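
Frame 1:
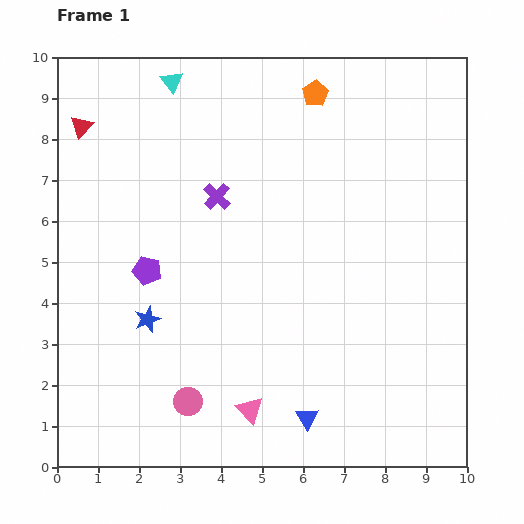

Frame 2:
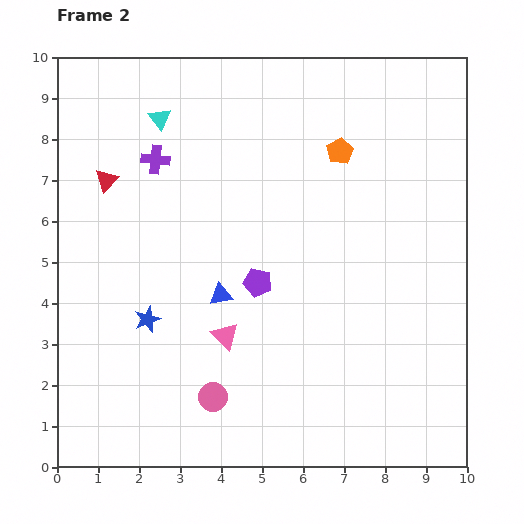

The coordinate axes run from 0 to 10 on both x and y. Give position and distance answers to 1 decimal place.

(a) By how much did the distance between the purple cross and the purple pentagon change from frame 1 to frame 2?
+1.4

Distance in frame 1: 2.5. Distance in frame 2: 3.9.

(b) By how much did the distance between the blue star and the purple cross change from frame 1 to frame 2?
+0.5

Distance in frame 1: 3.4. Distance in frame 2: 3.9.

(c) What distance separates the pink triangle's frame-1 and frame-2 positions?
1.9

The pink triangle moved from (4.7, 1.4) to (4.1, 3.2), a distance of √(0.6² + 1.8²) ≈ 1.9.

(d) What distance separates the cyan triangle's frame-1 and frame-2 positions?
0.9

The cyan triangle moved from (2.8, 9.4) to (2.5, 8.5), a distance of √(0.3² + 0.9²) ≈ 0.9.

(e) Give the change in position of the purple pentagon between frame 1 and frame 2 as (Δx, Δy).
(2.7, -0.3)

The purple pentagon was at (2.2, 4.8) in frame 1 and (4.9, 4.5) in frame 2.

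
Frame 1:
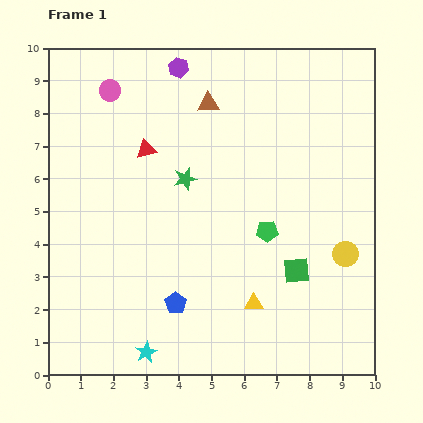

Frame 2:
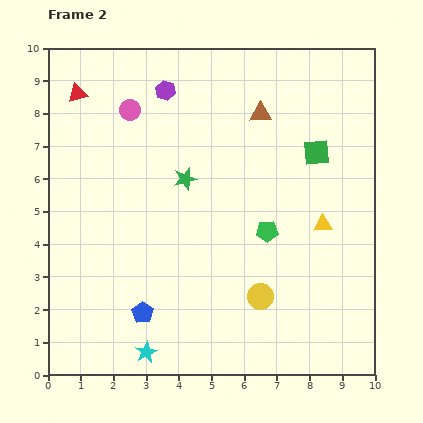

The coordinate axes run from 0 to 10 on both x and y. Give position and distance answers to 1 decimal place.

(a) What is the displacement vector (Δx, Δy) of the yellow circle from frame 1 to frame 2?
(-2.6, -1.3)

The yellow circle was at (9.1, 3.7) in frame 1 and (6.5, 2.4) in frame 2.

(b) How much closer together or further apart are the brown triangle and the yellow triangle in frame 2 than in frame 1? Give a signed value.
-2.4

Distance in frame 1: 6.3. Distance in frame 2: 3.9.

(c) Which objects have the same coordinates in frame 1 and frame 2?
the green pentagon, the green star, the cyan star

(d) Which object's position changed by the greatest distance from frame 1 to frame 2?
the green square

(moved 3.6; next 3.2)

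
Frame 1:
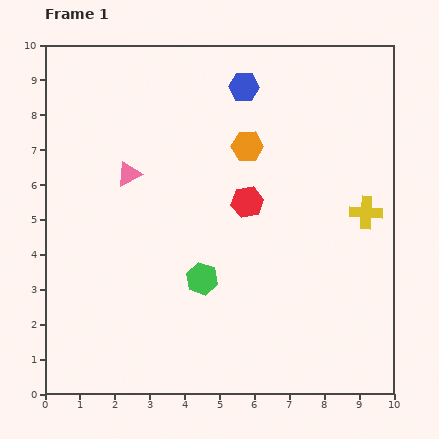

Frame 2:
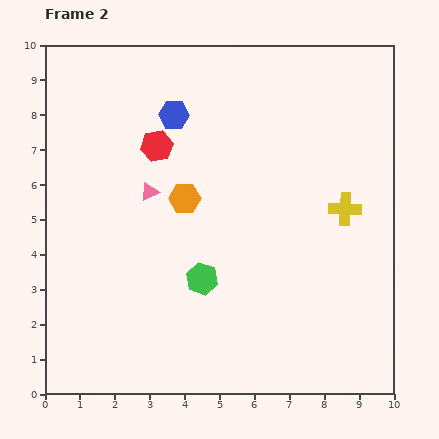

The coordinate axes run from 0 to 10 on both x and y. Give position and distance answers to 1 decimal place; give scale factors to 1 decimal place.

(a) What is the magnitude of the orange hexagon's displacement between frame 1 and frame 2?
2.3

The orange hexagon moved from (5.8, 7.1) to (4.0, 5.6), a distance of √(1.8² + 1.5²) ≈ 2.3.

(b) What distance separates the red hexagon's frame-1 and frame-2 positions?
3.1

The red hexagon moved from (5.8, 5.5) to (3.2, 7.1), a distance of √(2.6² + 1.6²) ≈ 3.1.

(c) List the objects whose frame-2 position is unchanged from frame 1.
the green hexagon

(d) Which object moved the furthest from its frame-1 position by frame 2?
the red hexagon

(moved 3.1; next 2.3)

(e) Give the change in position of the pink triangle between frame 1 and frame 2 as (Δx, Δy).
(0.6, -0.5)

The pink triangle was at (2.4, 6.3) in frame 1 and (3.0, 5.8) in frame 2.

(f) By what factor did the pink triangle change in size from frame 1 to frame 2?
0.7×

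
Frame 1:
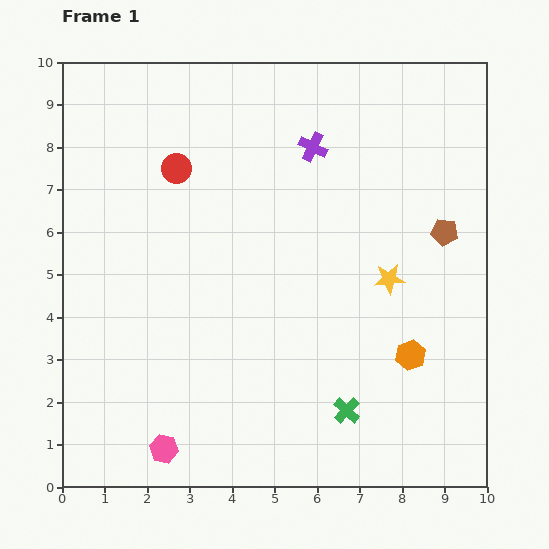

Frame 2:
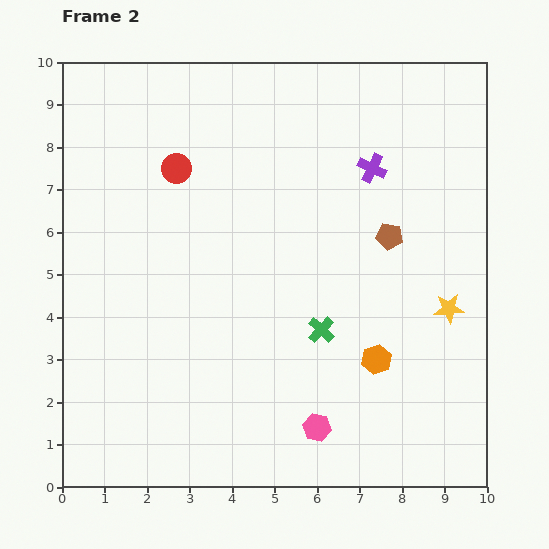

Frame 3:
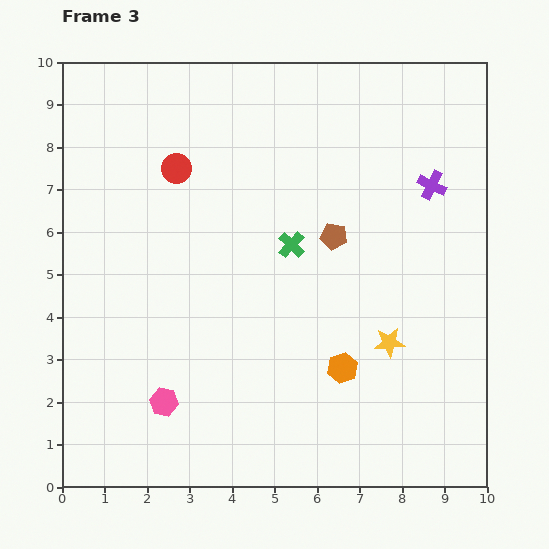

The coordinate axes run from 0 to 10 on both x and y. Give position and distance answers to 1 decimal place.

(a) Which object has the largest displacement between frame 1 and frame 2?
the pink hexagon

(moved 3.6; next 2.0)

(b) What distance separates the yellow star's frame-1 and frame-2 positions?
1.6

The yellow star moved from (7.7, 4.9) to (9.1, 4.2), a distance of √(1.4² + 0.7²) ≈ 1.6.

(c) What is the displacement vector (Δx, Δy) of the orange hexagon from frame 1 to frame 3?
(-1.6, -0.3)

The orange hexagon was at (8.2, 3.1) in frame 1 and (6.6, 2.8) in frame 3.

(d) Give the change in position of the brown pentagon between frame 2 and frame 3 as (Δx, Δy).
(-1.3, 0.0)

The brown pentagon was at (7.7, 5.9) in frame 2 and (6.4, 5.9) in frame 3.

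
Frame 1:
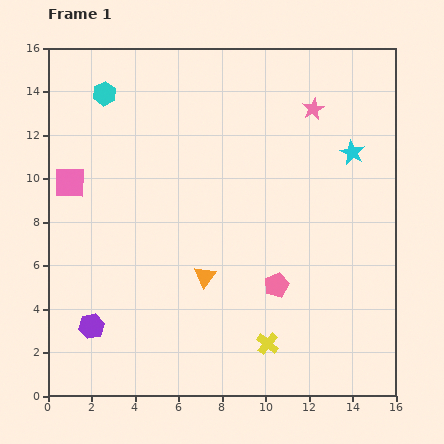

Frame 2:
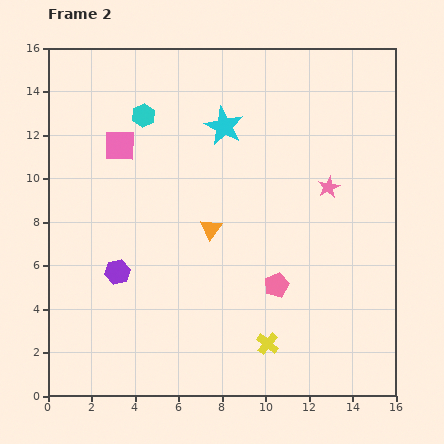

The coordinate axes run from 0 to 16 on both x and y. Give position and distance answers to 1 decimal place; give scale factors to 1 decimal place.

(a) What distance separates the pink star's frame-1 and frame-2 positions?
3.7

The pink star moved from (12.2, 13.2) to (12.9, 9.6), a distance of √(0.7² + 3.6²) ≈ 3.7.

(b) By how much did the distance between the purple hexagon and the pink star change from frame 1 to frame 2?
-3.8

Distance in frame 1: 14.3. Distance in frame 2: 10.5.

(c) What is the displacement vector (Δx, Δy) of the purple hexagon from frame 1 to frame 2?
(1.2, 2.5)

The purple hexagon was at (2.0, 3.2) in frame 1 and (3.2, 5.7) in frame 2.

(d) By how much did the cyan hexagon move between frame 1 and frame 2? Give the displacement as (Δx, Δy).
(1.8, -1.0)

The cyan hexagon was at (2.6, 13.9) in frame 1 and (4.4, 12.9) in frame 2.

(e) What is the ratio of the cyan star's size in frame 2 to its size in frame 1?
1.5×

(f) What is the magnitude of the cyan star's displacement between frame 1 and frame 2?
6.0

The cyan star moved from (14.0, 11.2) to (8.1, 12.4), a distance of √(5.9² + 1.2²) ≈ 6.0.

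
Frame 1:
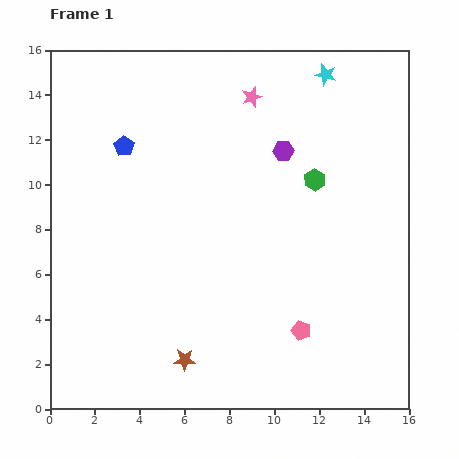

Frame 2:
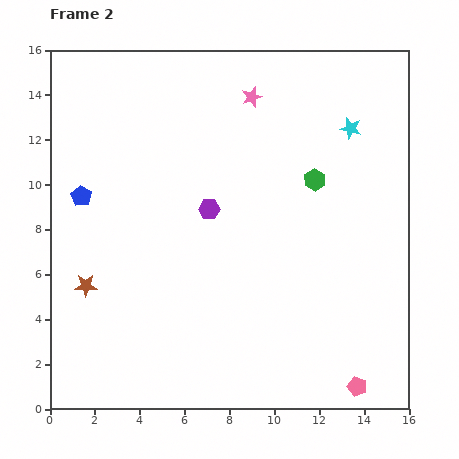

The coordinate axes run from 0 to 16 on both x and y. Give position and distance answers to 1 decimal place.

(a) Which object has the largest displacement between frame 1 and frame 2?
the brown star

(moved 5.5; next 4.2)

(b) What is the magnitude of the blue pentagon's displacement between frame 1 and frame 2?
2.9

The blue pentagon moved from (3.3, 11.7) to (1.4, 9.5), a distance of √(1.9² + 2.2²) ≈ 2.9.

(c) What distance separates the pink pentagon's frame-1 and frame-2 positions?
3.5

The pink pentagon moved from (11.2, 3.5) to (13.7, 1.0), a distance of √(2.5² + 2.5²) ≈ 3.5.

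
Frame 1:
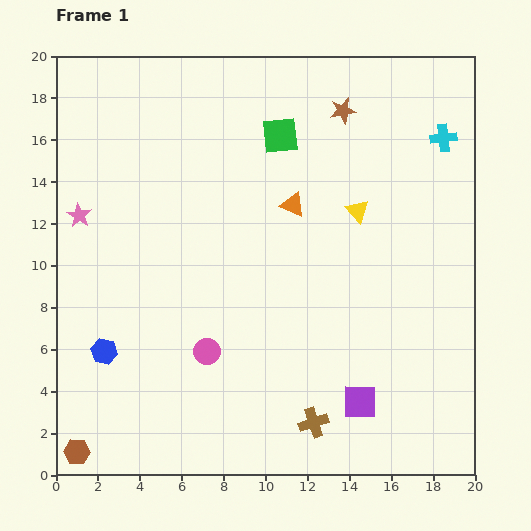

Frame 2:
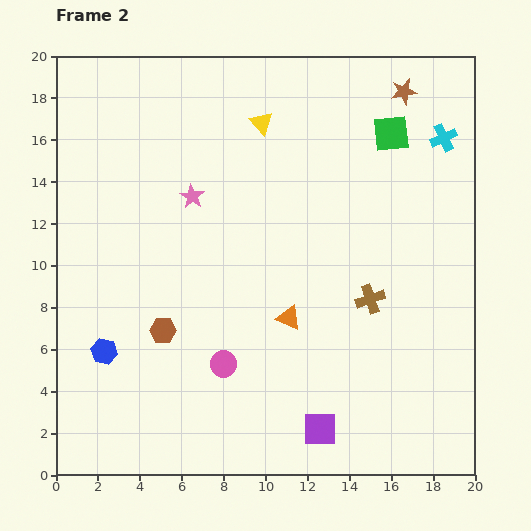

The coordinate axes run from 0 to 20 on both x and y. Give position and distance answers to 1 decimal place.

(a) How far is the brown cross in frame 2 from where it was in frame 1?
6.5

The brown cross moved from (12.3, 2.5) to (15.0, 8.4), a distance of √(2.7² + 5.9²) ≈ 6.5.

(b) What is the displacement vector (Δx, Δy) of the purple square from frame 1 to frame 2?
(-1.9, -1.3)

The purple square was at (14.5, 3.5) in frame 1 and (12.6, 2.2) in frame 2.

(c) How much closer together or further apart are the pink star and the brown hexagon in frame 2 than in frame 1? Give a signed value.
-4.7

Distance in frame 1: 11.3. Distance in frame 2: 6.6.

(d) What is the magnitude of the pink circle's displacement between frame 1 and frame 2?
1.0

The pink circle moved from (7.2, 5.9) to (8.0, 5.3), a distance of √(0.8² + 0.6²) ≈ 1.0.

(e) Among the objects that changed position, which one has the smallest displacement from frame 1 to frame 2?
the pink circle

(moved 1.0)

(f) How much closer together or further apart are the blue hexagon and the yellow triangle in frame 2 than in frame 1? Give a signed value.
-0.6

Distance in frame 1: 13.8. Distance in frame 2: 13.2.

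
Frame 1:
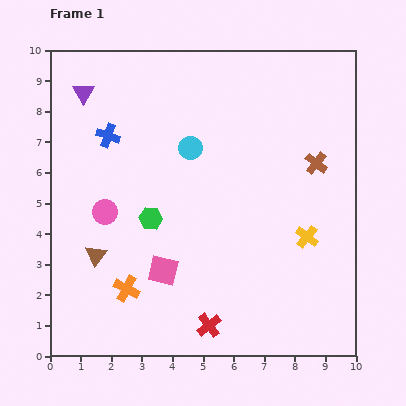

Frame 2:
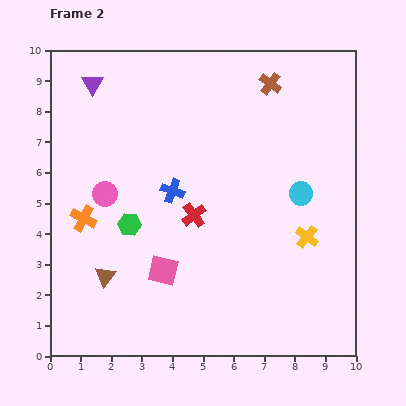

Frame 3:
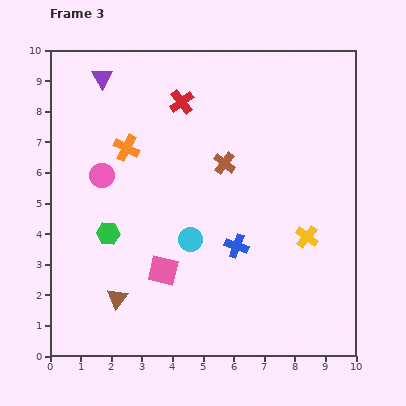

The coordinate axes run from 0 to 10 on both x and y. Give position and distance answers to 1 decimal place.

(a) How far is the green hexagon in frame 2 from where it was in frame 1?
0.7

The green hexagon moved from (3.3, 4.5) to (2.6, 4.3), a distance of √(0.7² + 0.2²) ≈ 0.7.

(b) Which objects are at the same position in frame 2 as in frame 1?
the pink square, the yellow cross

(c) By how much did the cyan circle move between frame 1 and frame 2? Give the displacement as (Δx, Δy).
(3.6, -1.5)

The cyan circle was at (4.6, 6.8) in frame 1 and (8.2, 5.3) in frame 2.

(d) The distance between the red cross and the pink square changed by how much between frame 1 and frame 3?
+3.2

Distance in frame 1: 2.3. Distance in frame 3: 5.5.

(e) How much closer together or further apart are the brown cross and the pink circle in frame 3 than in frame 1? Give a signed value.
-3.1

Distance in frame 1: 7.1. Distance in frame 3: 4.0.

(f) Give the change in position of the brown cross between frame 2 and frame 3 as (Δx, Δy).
(-1.5, -2.6)

The brown cross was at (7.2, 8.9) in frame 2 and (5.7, 6.3) in frame 3.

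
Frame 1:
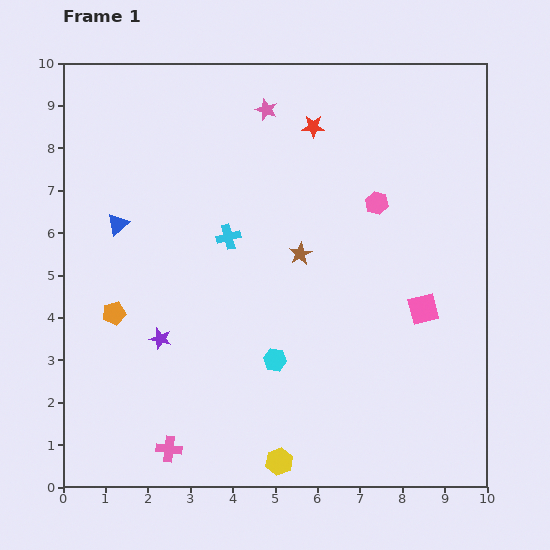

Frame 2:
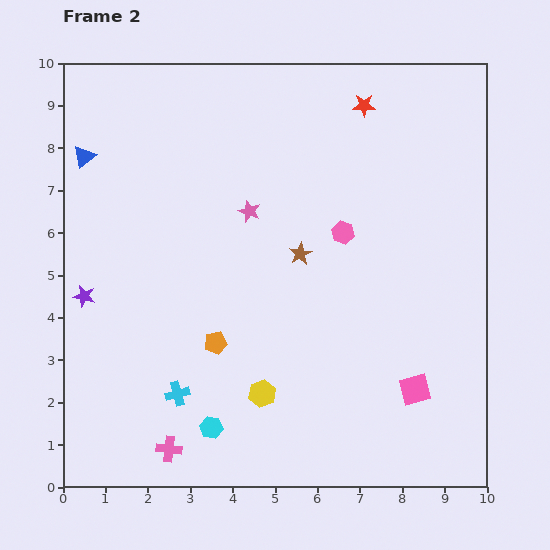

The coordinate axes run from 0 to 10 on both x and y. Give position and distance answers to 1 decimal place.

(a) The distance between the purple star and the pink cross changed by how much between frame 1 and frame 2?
+1.5

Distance in frame 1: 2.6. Distance in frame 2: 4.1.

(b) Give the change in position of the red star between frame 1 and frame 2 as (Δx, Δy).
(1.2, 0.5)

The red star was at (5.9, 8.5) in frame 1 and (7.1, 9.0) in frame 2.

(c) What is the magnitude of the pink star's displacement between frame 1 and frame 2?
2.4

The pink star moved from (4.8, 8.9) to (4.4, 6.5), a distance of √(0.4² + 2.4²) ≈ 2.4.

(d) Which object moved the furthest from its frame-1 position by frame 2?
the cyan cross

(moved 3.9; next 2.5)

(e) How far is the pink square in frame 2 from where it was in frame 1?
1.9

The pink square moved from (8.5, 4.2) to (8.3, 2.3), a distance of √(0.2² + 1.9²) ≈ 1.9.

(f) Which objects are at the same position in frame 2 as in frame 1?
the pink cross, the brown star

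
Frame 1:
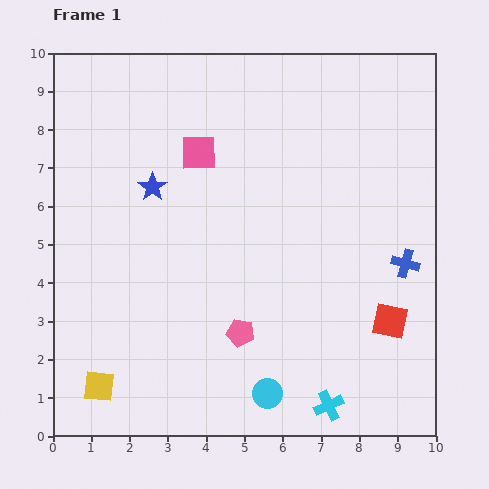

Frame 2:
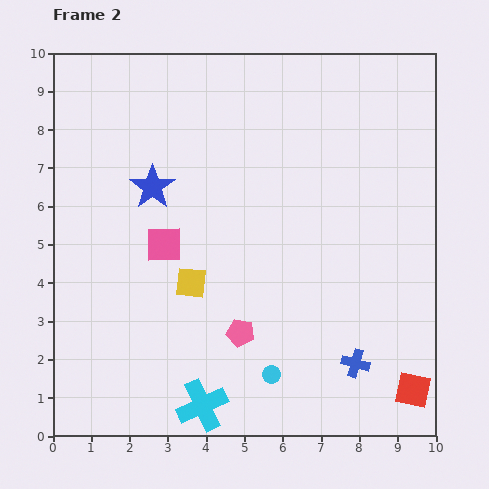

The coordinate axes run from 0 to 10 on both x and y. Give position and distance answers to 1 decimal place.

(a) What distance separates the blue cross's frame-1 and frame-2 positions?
2.9

The blue cross moved from (9.2, 4.5) to (7.9, 1.9), a distance of √(1.3² + 2.6²) ≈ 2.9.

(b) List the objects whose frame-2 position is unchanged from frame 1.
the pink pentagon, the blue star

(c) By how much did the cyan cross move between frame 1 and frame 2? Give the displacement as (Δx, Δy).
(-3.3, 0.0)

The cyan cross was at (7.2, 0.8) in frame 1 and (3.9, 0.8) in frame 2.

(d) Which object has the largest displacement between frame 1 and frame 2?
the yellow square

(moved 3.6; next 3.3)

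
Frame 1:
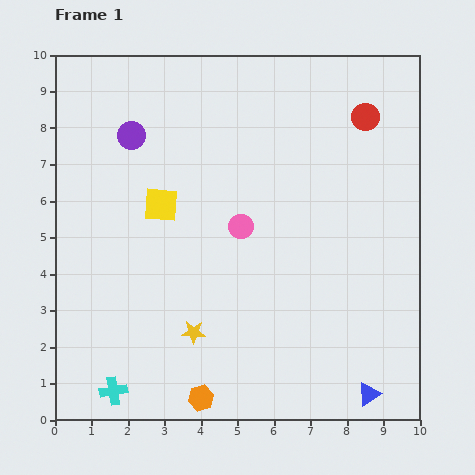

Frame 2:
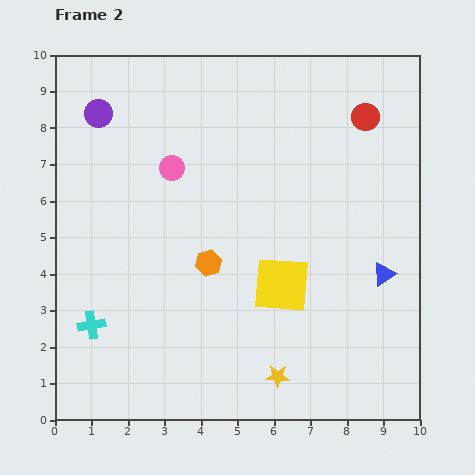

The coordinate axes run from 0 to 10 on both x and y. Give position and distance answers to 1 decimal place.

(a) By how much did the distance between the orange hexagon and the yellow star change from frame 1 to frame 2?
+1.8

Distance in frame 1: 1.8. Distance in frame 2: 3.6.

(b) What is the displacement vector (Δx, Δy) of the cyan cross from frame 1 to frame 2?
(-0.6, 1.8)

The cyan cross was at (1.6, 0.8) in frame 1 and (1.0, 2.6) in frame 2.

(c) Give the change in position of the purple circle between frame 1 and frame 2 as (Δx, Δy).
(-0.9, 0.6)

The purple circle was at (2.1, 7.8) in frame 1 and (1.2, 8.4) in frame 2.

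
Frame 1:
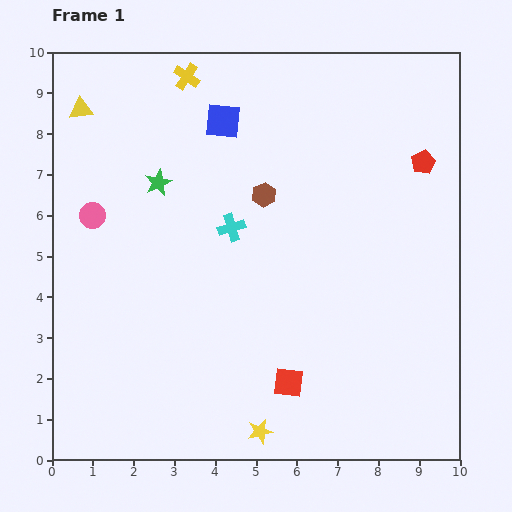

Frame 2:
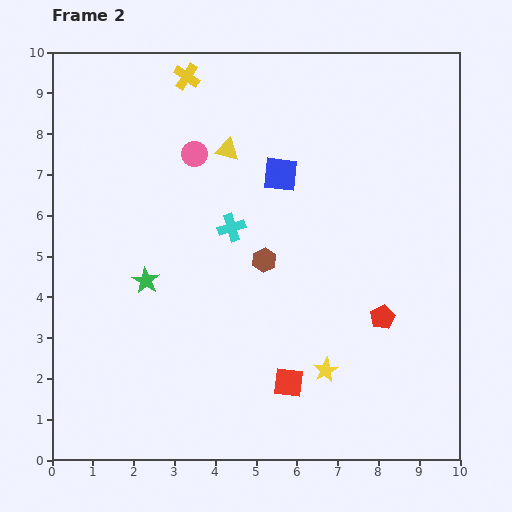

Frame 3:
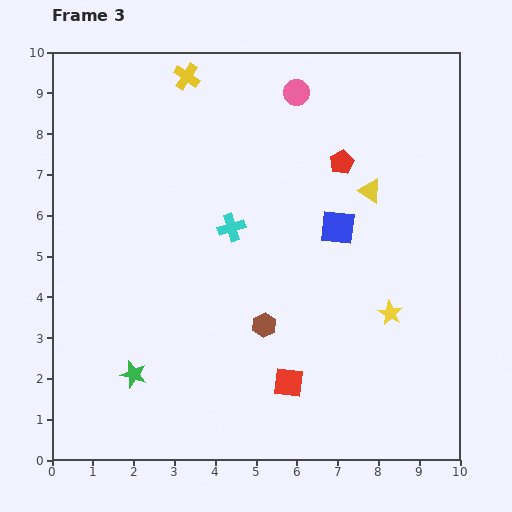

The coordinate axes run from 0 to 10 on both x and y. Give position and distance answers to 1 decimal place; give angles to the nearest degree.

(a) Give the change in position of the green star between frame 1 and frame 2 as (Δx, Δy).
(-0.3, -2.4)

The green star was at (2.6, 6.8) in frame 1 and (2.3, 4.4) in frame 2.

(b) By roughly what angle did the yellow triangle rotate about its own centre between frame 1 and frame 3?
38° clockwise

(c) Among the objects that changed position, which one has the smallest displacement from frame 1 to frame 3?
the red pentagon

(moved 2.0)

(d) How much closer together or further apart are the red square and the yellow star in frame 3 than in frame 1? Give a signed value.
+1.6

Distance in frame 1: 1.4. Distance in frame 3: 3.0.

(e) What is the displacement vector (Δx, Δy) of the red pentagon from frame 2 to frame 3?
(-1.0, 3.8)

The red pentagon was at (8.1, 3.5) in frame 2 and (7.1, 7.3) in frame 3.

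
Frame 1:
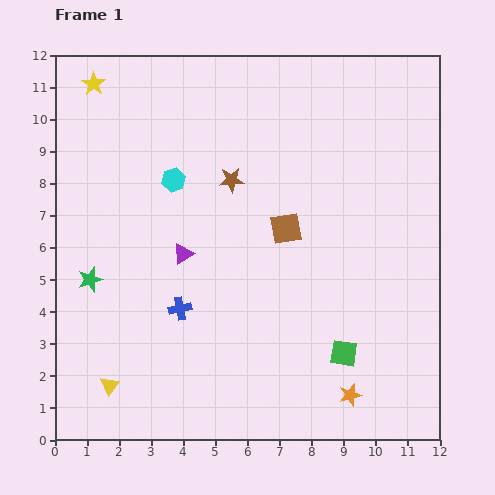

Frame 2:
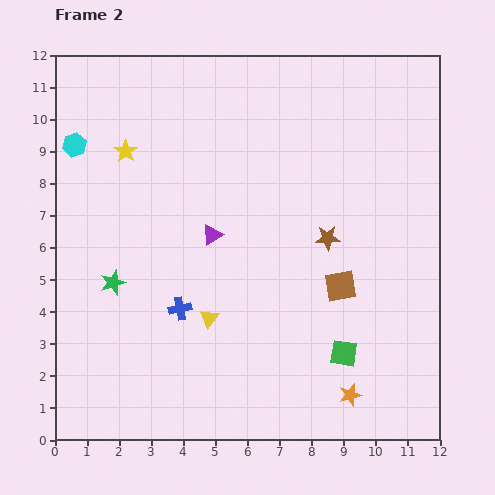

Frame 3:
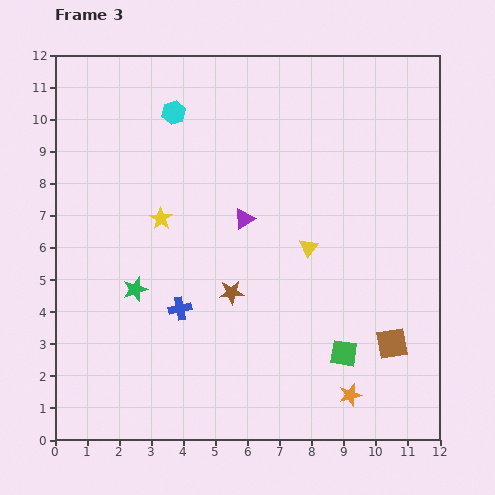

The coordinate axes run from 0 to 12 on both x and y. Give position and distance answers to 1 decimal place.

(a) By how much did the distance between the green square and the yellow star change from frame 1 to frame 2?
-2.2

Distance in frame 1: 11.5. Distance in frame 2: 9.3.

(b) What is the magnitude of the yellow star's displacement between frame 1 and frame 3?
4.7

The yellow star moved from (1.2, 11.1) to (3.3, 6.9), a distance of √(2.1² + 4.2²) ≈ 4.7.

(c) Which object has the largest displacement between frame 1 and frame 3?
the yellow triangle

(moved 7.5; next 4.9)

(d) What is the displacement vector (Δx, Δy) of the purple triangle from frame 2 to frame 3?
(1.0, 0.5)

The purple triangle was at (4.9, 6.4) in frame 2 and (5.9, 6.9) in frame 3.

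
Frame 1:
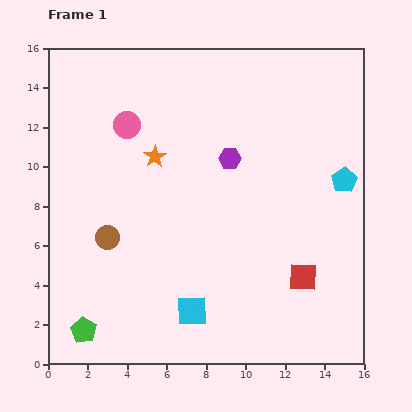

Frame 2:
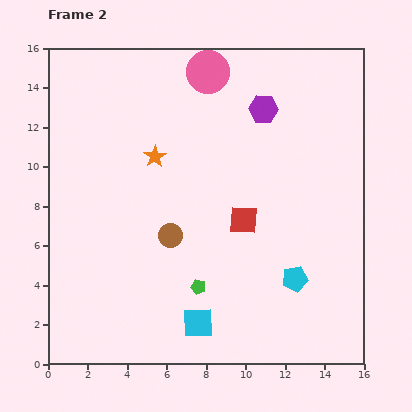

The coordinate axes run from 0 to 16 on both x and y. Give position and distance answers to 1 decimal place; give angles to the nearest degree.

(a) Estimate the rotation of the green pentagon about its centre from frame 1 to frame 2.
18° counter-clockwise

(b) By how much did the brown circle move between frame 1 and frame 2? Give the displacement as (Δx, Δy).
(3.2, 0.1)

The brown circle was at (3.0, 6.4) in frame 1 and (6.2, 6.5) in frame 2.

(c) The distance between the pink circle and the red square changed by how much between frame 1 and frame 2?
-4.1

Distance in frame 1: 11.8. Distance in frame 2: 7.7.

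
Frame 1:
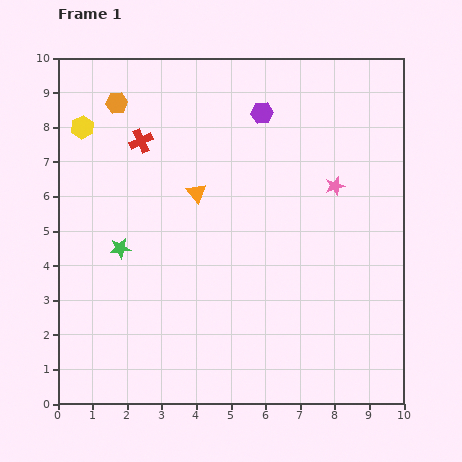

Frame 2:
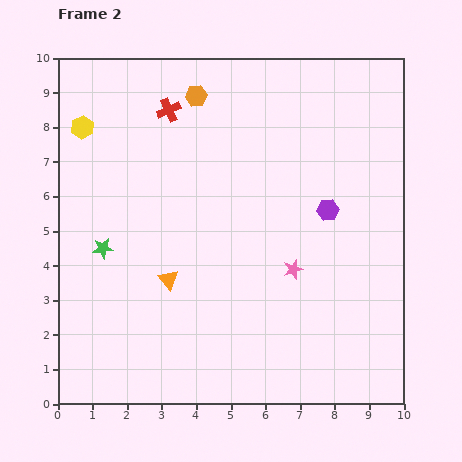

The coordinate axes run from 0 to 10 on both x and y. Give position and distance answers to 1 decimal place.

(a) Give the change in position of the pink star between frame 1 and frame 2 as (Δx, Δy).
(-1.2, -2.4)

The pink star was at (8.0, 6.3) in frame 1 and (6.8, 3.9) in frame 2.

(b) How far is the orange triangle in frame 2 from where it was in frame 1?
2.6

The orange triangle moved from (4.0, 6.1) to (3.2, 3.6), a distance of √(0.8² + 2.5²) ≈ 2.6.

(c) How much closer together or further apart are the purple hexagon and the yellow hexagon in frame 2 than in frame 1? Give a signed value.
+2.3

Distance in frame 1: 5.2. Distance in frame 2: 7.5.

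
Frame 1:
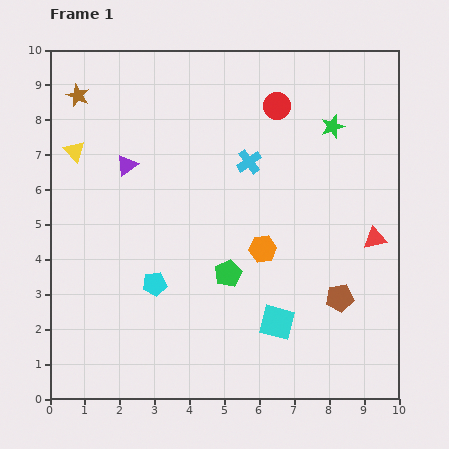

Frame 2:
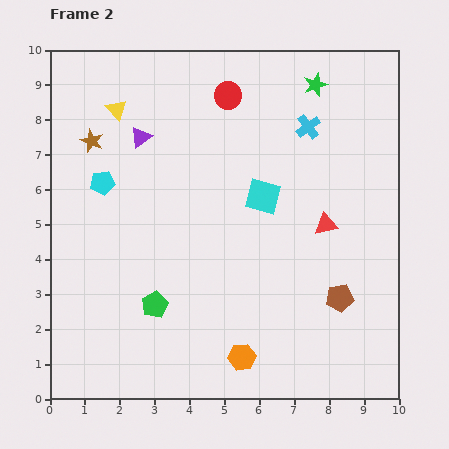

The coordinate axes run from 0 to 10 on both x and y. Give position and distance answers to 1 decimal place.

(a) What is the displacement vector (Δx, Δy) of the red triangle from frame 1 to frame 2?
(-1.4, 0.4)

The red triangle was at (9.3, 4.6) in frame 1 and (7.9, 5.0) in frame 2.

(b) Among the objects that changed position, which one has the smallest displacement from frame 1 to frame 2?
the purple triangle

(moved 0.9)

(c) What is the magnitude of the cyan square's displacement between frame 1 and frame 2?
3.6

The cyan square moved from (6.5, 2.2) to (6.1, 5.8), a distance of √(0.4² + 3.6²) ≈ 3.6.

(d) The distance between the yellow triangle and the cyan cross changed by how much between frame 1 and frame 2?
+0.5

Distance in frame 1: 5.0. Distance in frame 2: 5.5.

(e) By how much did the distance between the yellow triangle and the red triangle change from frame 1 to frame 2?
-2.2

Distance in frame 1: 9.0. Distance in frame 2: 6.8.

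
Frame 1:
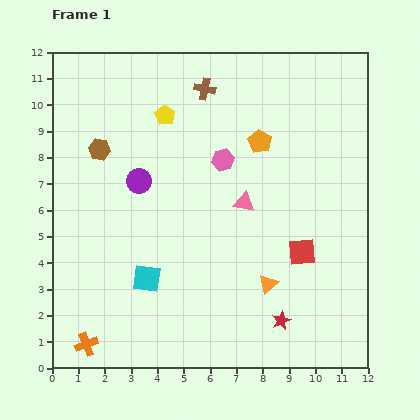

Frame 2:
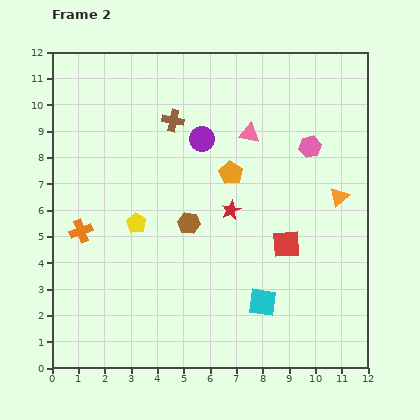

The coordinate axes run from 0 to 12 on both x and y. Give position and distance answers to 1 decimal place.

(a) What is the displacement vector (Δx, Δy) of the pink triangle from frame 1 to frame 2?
(0.2, 2.6)

The pink triangle was at (7.3, 6.3) in frame 1 and (7.5, 8.9) in frame 2.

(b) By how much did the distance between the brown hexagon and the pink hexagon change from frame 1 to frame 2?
+0.7

Distance in frame 1: 4.7. Distance in frame 2: 5.4.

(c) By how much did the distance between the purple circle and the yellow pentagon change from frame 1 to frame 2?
+1.4

Distance in frame 1: 2.7. Distance in frame 2: 4.1.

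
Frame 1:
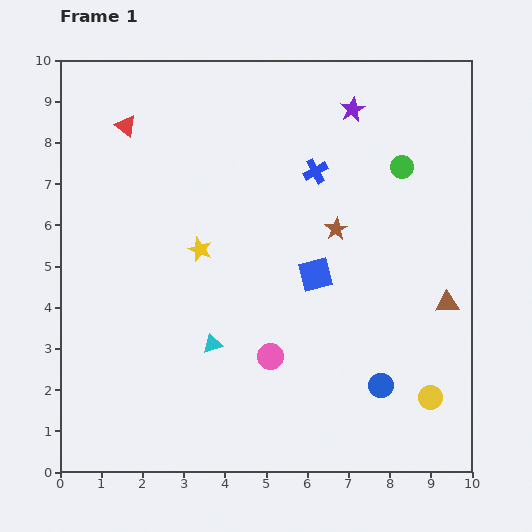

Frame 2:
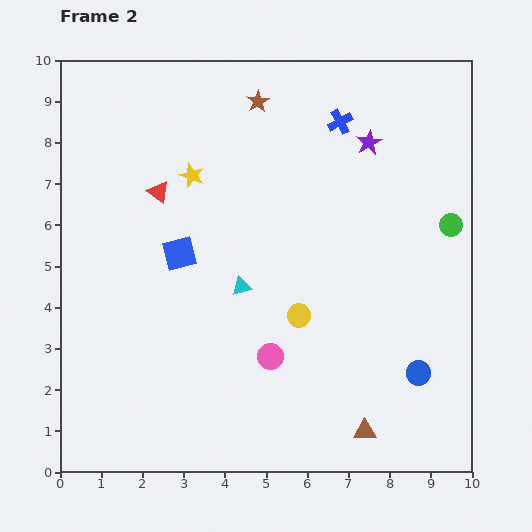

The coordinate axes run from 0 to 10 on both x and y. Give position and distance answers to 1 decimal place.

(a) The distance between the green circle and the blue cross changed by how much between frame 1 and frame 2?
+1.6

Distance in frame 1: 2.1. Distance in frame 2: 3.7.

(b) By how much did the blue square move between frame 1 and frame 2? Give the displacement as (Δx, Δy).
(-3.3, 0.5)

The blue square was at (6.2, 4.8) in frame 1 and (2.9, 5.3) in frame 2.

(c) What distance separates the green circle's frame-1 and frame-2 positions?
1.8

The green circle moved from (8.3, 7.4) to (9.5, 6.0), a distance of √(1.2² + 1.4²) ≈ 1.8.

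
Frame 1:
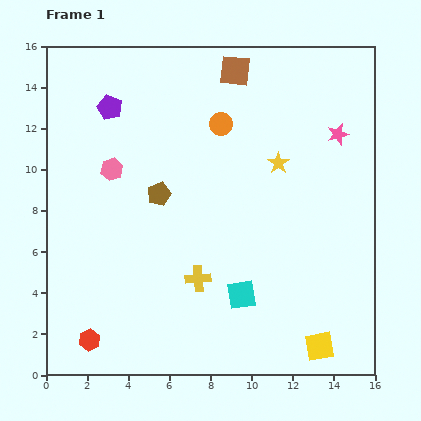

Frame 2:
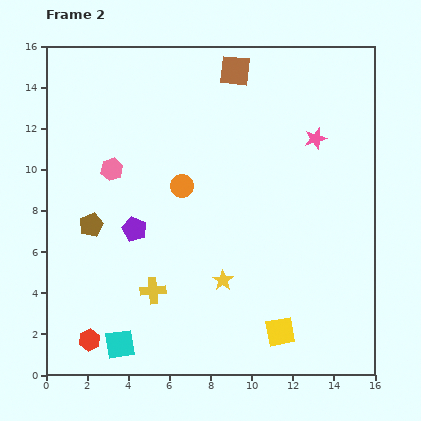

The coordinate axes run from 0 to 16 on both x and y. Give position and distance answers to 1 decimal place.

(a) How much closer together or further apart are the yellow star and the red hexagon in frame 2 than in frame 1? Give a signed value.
-5.5

Distance in frame 1: 12.6. Distance in frame 2: 7.1.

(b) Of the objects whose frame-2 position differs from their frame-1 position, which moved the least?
the pink star

(moved 1.1)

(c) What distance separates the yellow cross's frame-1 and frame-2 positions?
2.3

The yellow cross moved from (7.4, 4.7) to (5.2, 4.1), a distance of √(2.2² + 0.6²) ≈ 2.3.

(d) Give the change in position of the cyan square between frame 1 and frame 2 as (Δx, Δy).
(-5.9, -2.4)

The cyan square was at (9.5, 3.9) in frame 1 and (3.6, 1.5) in frame 2.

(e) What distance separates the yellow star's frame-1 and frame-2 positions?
6.3

The yellow star moved from (11.3, 10.3) to (8.6, 4.6), a distance of √(2.7² + 5.7²) ≈ 6.3.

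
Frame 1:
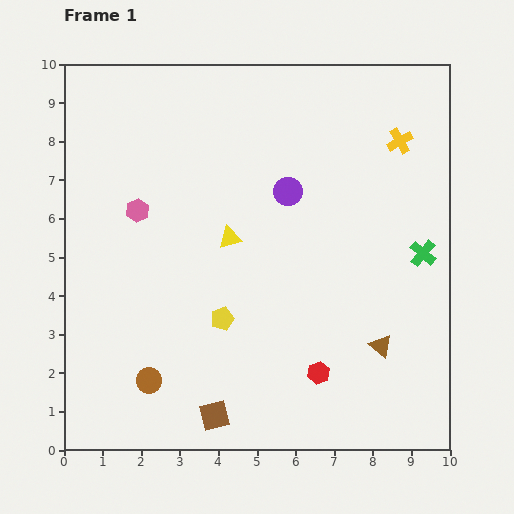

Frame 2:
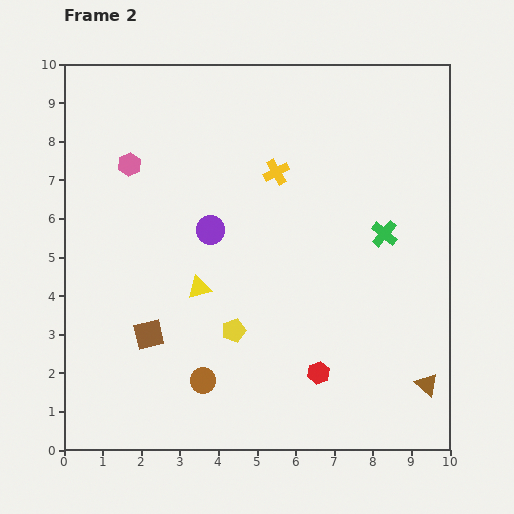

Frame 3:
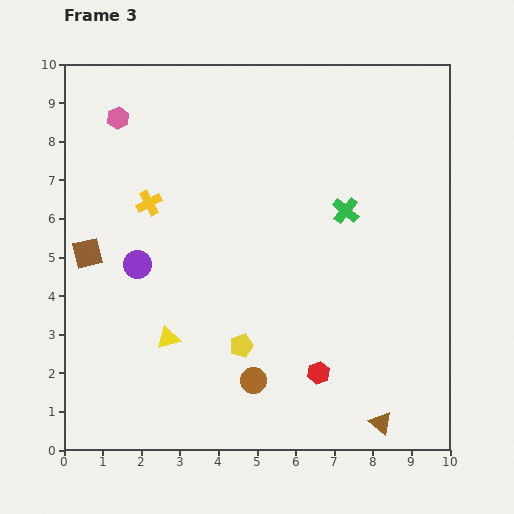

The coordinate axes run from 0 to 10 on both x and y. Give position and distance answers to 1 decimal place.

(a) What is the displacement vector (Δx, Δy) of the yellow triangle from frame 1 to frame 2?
(-0.8, -1.3)

The yellow triangle was at (4.3, 5.5) in frame 1 and (3.5, 4.2) in frame 2.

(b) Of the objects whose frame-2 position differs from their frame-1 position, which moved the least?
the yellow pentagon

(moved 0.4)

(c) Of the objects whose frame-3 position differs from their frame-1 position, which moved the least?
the yellow pentagon

(moved 0.9)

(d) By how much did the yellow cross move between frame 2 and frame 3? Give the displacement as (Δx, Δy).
(-3.3, -0.8)

The yellow cross was at (5.5, 7.2) in frame 2 and (2.2, 6.4) in frame 3.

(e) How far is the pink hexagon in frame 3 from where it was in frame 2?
1.2

The pink hexagon moved from (1.7, 7.4) to (1.4, 8.6), a distance of √(0.3² + 1.2²) ≈ 1.2.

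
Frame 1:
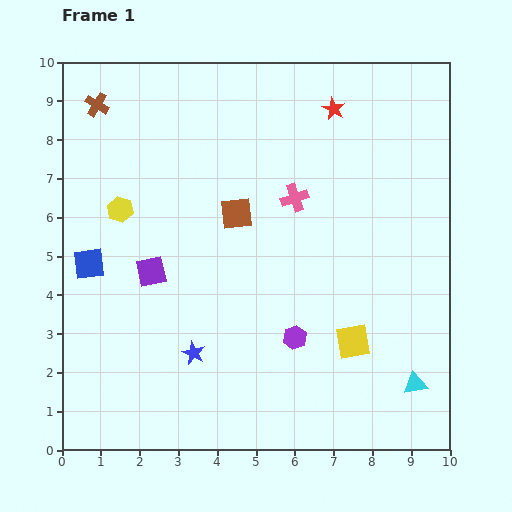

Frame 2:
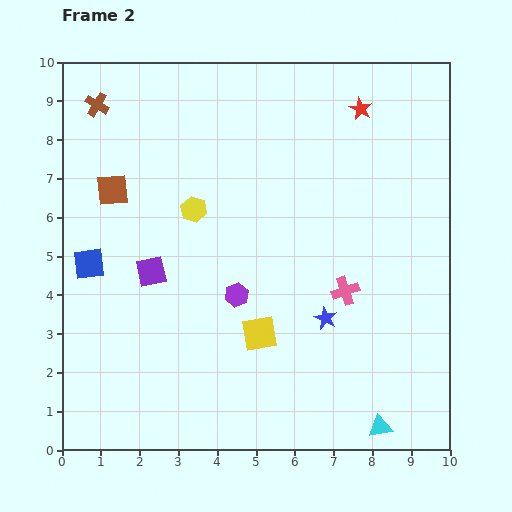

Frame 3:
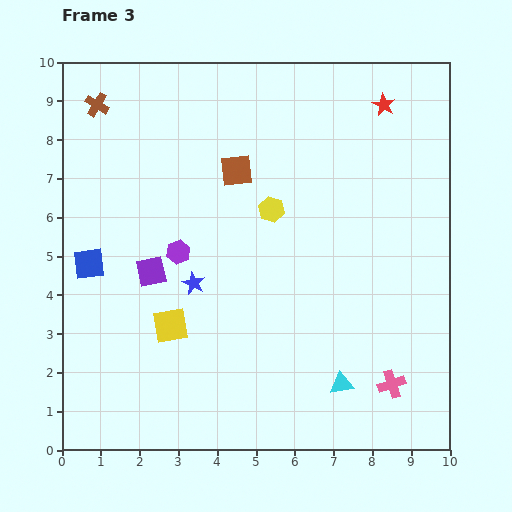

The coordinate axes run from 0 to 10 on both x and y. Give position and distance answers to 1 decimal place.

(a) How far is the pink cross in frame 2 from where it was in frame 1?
2.7

The pink cross moved from (6.0, 6.5) to (7.3, 4.1), a distance of √(1.3² + 2.4²) ≈ 2.7.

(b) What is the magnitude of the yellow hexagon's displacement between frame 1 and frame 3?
3.9

The yellow hexagon moved from (1.5, 6.2) to (5.4, 6.2), a distance of √(3.9² + 0.0²) ≈ 3.9.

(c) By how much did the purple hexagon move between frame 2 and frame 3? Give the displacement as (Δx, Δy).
(-1.5, 1.1)

The purple hexagon was at (4.5, 4.0) in frame 2 and (3.0, 5.1) in frame 3.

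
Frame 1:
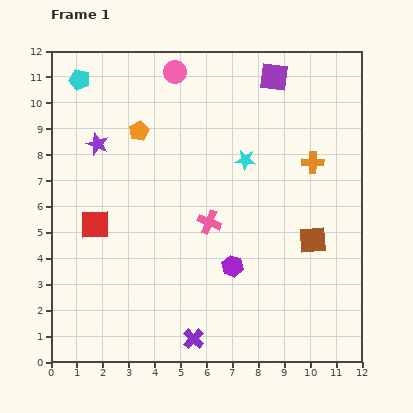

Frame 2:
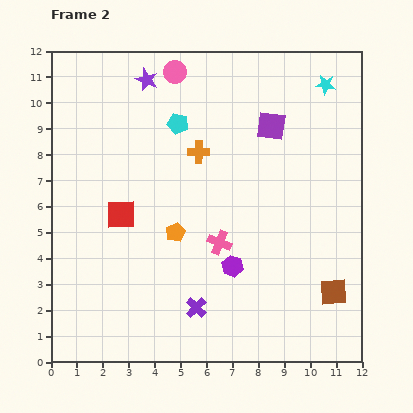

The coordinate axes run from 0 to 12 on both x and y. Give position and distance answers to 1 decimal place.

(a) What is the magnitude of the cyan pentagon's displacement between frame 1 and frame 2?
4.2

The cyan pentagon moved from (1.1, 10.9) to (4.9, 9.2), a distance of √(3.8² + 1.7²) ≈ 4.2.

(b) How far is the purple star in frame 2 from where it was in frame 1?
3.1

The purple star moved from (1.8, 8.4) to (3.7, 10.9), a distance of √(1.9² + 2.5²) ≈ 3.1.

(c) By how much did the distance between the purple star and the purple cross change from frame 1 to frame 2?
+0.6

Distance in frame 1: 8.4. Distance in frame 2: 9.0.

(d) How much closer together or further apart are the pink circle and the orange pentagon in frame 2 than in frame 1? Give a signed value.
+3.5

Distance in frame 1: 2.7. Distance in frame 2: 6.2.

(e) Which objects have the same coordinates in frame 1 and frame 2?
the pink circle, the purple hexagon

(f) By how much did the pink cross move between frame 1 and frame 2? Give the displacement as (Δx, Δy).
(0.4, -0.8)

The pink cross was at (6.1, 5.4) in frame 1 and (6.5, 4.6) in frame 2.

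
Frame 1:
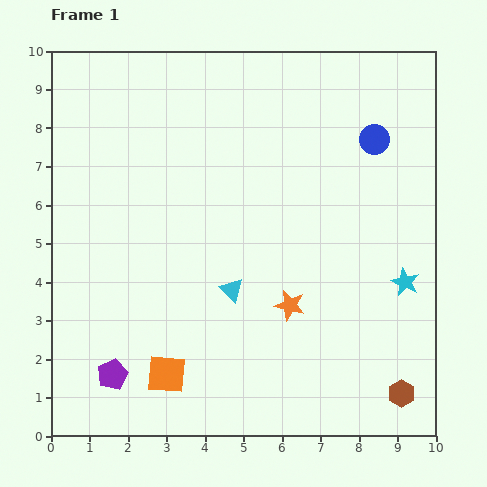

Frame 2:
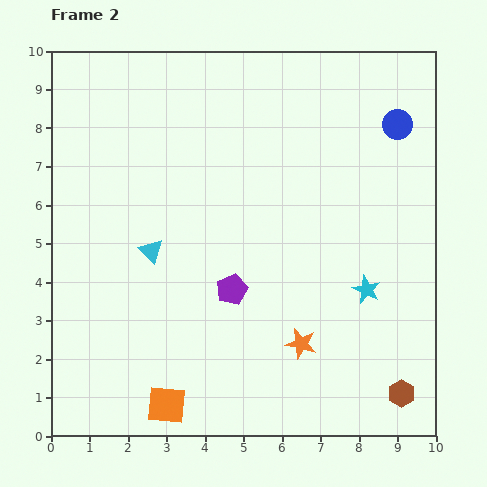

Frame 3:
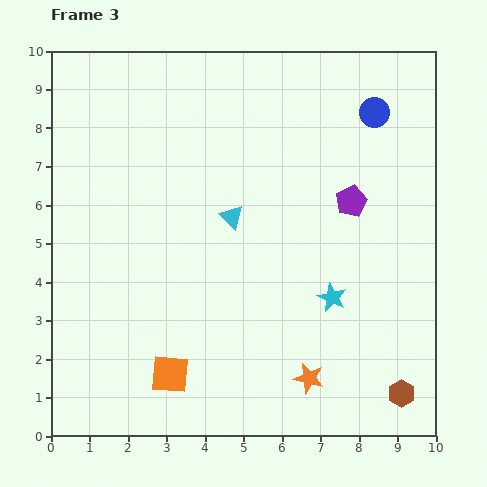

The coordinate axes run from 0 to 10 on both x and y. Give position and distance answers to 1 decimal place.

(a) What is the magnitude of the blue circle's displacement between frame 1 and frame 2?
0.7

The blue circle moved from (8.4, 7.7) to (9.0, 8.1), a distance of √(0.6² + 0.4²) ≈ 0.7.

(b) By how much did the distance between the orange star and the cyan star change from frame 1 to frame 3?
-0.9

Distance in frame 1: 3.1. Distance in frame 3: 2.2.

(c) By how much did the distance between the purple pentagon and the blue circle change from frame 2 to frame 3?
-3.7

Distance in frame 2: 6.1. Distance in frame 3: 2.4.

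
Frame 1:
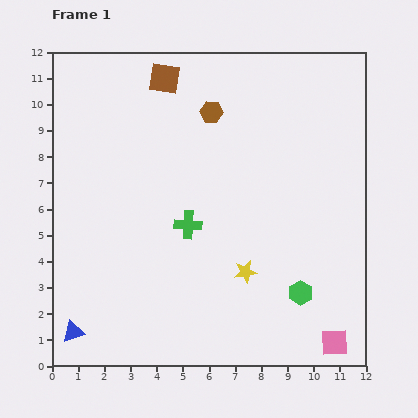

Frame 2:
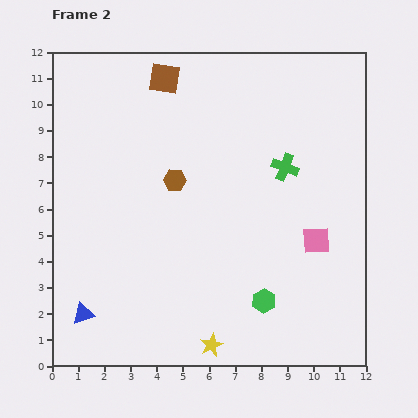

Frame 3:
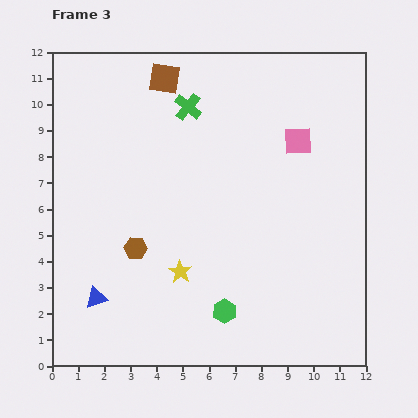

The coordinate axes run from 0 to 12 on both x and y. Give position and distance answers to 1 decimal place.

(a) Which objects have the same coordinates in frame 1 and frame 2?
the brown square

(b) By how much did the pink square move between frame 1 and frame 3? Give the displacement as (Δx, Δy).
(-1.4, 7.7)

The pink square was at (10.8, 0.9) in frame 1 and (9.4, 8.6) in frame 3.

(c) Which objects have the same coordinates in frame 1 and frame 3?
the brown square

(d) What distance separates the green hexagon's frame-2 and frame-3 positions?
1.6

The green hexagon moved from (8.1, 2.5) to (6.6, 2.1), a distance of √(1.5² + 0.4²) ≈ 1.6.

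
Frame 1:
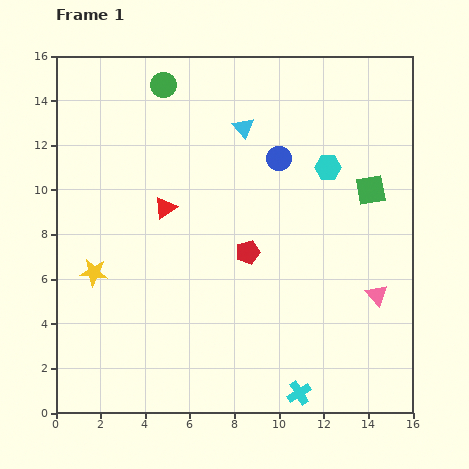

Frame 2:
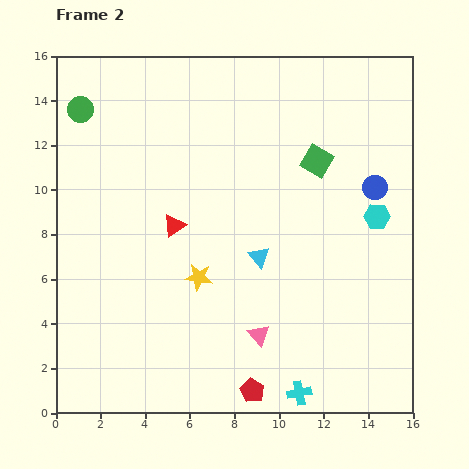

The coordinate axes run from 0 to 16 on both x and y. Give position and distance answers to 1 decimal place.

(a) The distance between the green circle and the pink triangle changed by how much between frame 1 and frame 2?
-0.5

Distance in frame 1: 13.4. Distance in frame 2: 12.9.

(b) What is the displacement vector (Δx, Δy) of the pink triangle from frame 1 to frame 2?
(-5.3, -1.8)

The pink triangle was at (14.4, 5.3) in frame 1 and (9.1, 3.5) in frame 2.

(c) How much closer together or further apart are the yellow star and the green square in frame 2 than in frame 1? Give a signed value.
-5.5

Distance in frame 1: 12.9. Distance in frame 2: 7.4.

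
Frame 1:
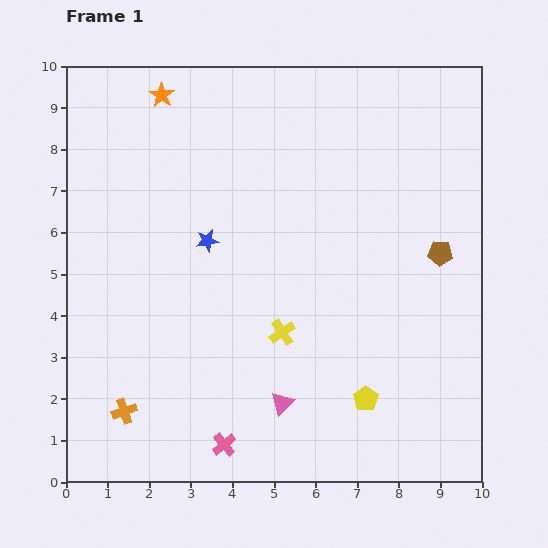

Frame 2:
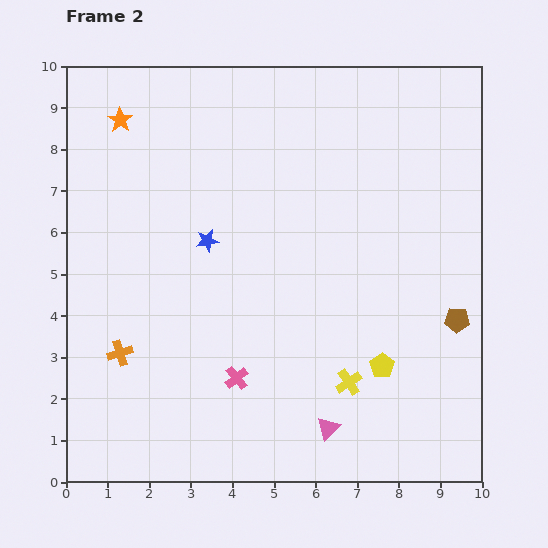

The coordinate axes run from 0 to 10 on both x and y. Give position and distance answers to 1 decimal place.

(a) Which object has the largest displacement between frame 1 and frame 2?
the yellow cross

(moved 2.0; next 1.6)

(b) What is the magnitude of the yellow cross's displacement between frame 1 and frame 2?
2.0

The yellow cross moved from (5.2, 3.6) to (6.8, 2.4), a distance of √(1.6² + 1.2²) ≈ 2.0.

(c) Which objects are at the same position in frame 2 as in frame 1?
the blue star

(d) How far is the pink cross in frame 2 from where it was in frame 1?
1.6

The pink cross moved from (3.8, 0.9) to (4.1, 2.5), a distance of √(0.3² + 1.6²) ≈ 1.6.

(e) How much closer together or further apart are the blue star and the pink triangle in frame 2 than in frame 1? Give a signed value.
+1.1

Distance in frame 1: 4.3. Distance in frame 2: 5.4.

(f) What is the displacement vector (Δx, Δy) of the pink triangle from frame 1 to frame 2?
(1.1, -0.6)

The pink triangle was at (5.2, 1.9) in frame 1 and (6.3, 1.3) in frame 2.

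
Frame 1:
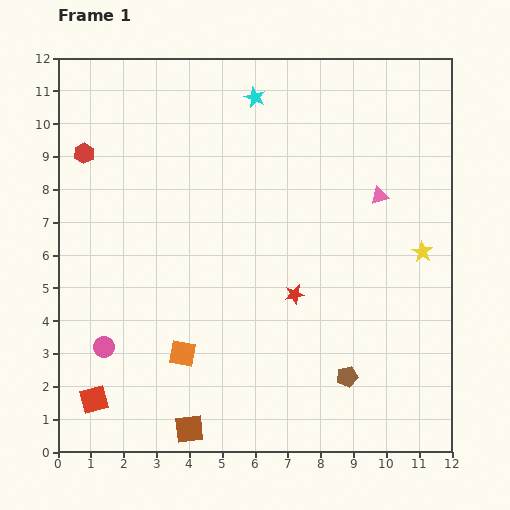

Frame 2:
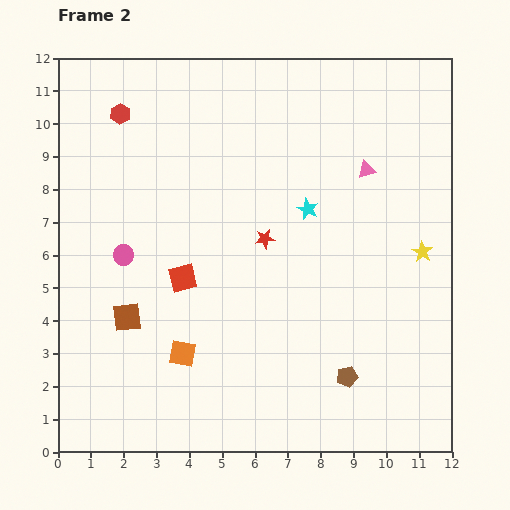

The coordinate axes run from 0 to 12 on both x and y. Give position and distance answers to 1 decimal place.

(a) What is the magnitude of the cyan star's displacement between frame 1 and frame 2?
3.8

The cyan star moved from (6.0, 10.8) to (7.6, 7.4), a distance of √(1.6² + 3.4²) ≈ 3.8.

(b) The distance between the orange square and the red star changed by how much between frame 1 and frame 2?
+0.5

Distance in frame 1: 3.8. Distance in frame 2: 4.3.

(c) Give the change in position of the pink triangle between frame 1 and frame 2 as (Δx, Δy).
(-0.4, 0.8)

The pink triangle was at (9.8, 7.8) in frame 1 and (9.4, 8.6) in frame 2.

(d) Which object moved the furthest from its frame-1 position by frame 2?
the red square

(moved 4.6; next 3.9)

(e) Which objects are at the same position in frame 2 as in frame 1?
the brown pentagon, the yellow star, the orange square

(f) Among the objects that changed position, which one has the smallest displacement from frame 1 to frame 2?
the pink triangle

(moved 0.9)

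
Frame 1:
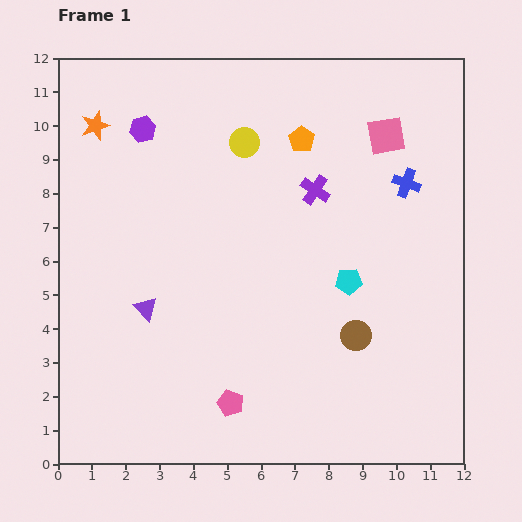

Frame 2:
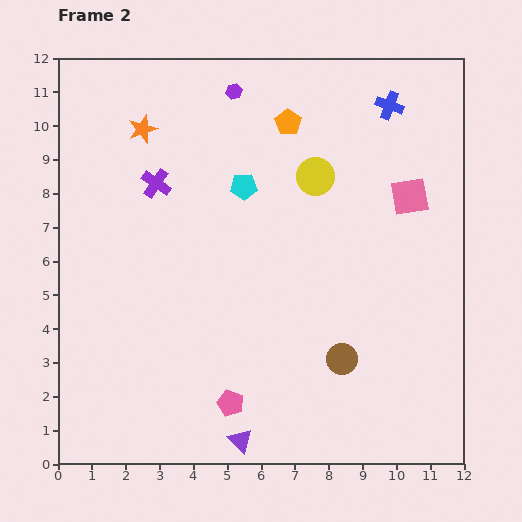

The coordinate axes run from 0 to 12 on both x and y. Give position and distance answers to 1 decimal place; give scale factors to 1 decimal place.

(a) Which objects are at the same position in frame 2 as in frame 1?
the pink pentagon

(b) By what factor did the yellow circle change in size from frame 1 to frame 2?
1.3×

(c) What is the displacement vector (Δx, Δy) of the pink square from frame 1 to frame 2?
(0.7, -1.8)

The pink square was at (9.7, 9.7) in frame 1 and (10.4, 7.9) in frame 2.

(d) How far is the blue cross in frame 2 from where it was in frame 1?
2.4

The blue cross moved from (10.3, 8.3) to (9.8, 10.6), a distance of √(0.5² + 2.3²) ≈ 2.4.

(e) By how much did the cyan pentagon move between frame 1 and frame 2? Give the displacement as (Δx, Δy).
(-3.1, 2.8)

The cyan pentagon was at (8.6, 5.4) in frame 1 and (5.5, 8.2) in frame 2.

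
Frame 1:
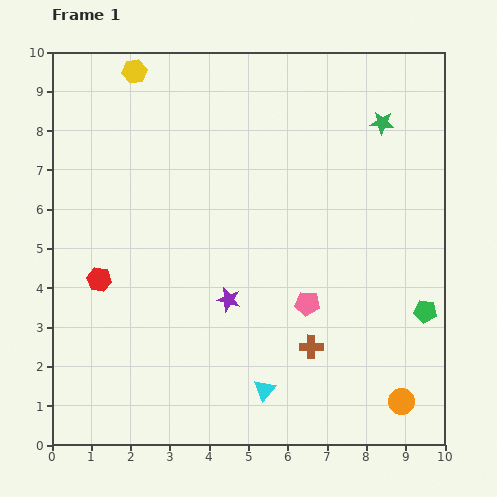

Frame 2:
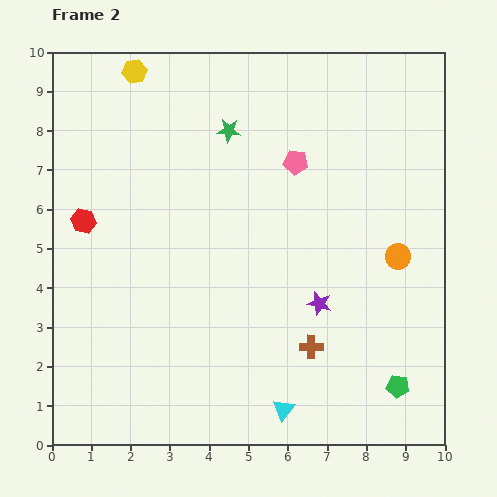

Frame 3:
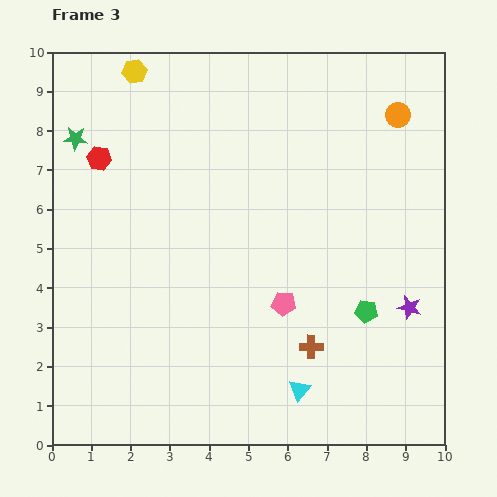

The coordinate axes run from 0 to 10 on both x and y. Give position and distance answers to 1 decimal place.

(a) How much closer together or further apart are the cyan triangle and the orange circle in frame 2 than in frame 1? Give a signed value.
+1.4

Distance in frame 1: 3.5. Distance in frame 2: 4.9.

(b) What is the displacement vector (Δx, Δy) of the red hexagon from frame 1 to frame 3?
(0.0, 3.1)

The red hexagon was at (1.2, 4.2) in frame 1 and (1.2, 7.3) in frame 3.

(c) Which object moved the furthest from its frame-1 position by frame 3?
the green star

(moved 7.8; next 7.3)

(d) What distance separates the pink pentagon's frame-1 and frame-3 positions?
0.6

The pink pentagon moved from (6.5, 3.6) to (5.9, 3.6), a distance of √(0.6² + 0.0²) ≈ 0.6.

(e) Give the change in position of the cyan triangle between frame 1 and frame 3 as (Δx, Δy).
(0.9, 0.0)

The cyan triangle was at (5.4, 1.4) in frame 1 and (6.3, 1.4) in frame 3.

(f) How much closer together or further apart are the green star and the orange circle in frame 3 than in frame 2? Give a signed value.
+2.8

Distance in frame 2: 5.4. Distance in frame 3: 8.2.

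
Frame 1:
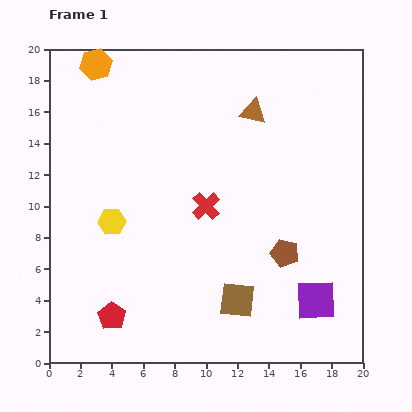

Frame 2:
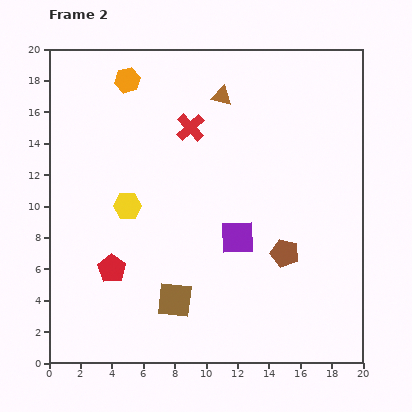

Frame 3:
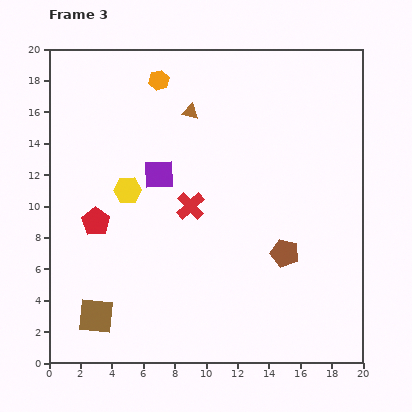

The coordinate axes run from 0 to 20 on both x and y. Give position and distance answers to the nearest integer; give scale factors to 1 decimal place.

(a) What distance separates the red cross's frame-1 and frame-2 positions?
5

The red cross moved from (10, 10) to (9, 15), a distance of √(1² + 5²) ≈ 5.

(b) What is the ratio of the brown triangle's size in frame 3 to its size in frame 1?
0.6×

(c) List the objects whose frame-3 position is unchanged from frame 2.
the brown pentagon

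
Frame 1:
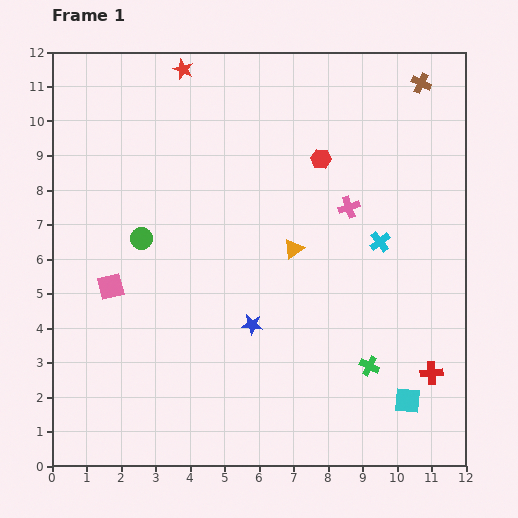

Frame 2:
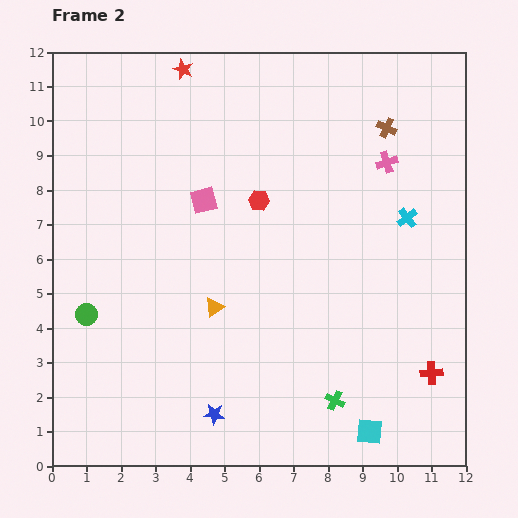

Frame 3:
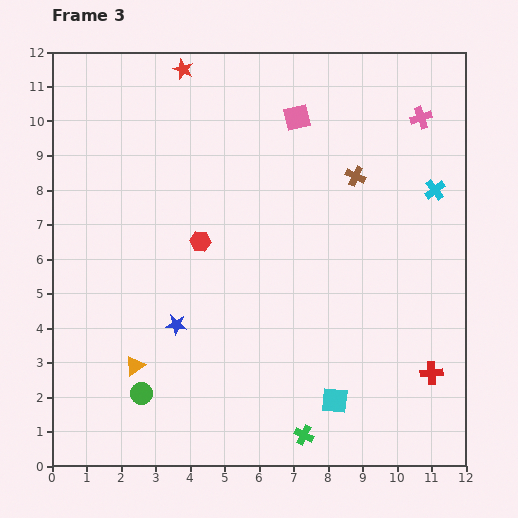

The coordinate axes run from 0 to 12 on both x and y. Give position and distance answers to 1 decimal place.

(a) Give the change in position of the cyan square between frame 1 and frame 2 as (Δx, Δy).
(-1.1, -0.9)

The cyan square was at (10.3, 1.9) in frame 1 and (9.2, 1.0) in frame 2.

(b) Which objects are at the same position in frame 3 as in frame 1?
the red cross, the red star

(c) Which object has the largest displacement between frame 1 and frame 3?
the pink square

(moved 7.3; next 5.7)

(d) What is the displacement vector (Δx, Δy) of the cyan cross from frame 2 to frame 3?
(0.8, 0.8)

The cyan cross was at (10.3, 7.2) in frame 2 and (11.1, 8.0) in frame 3.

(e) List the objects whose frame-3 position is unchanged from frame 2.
the red cross, the red star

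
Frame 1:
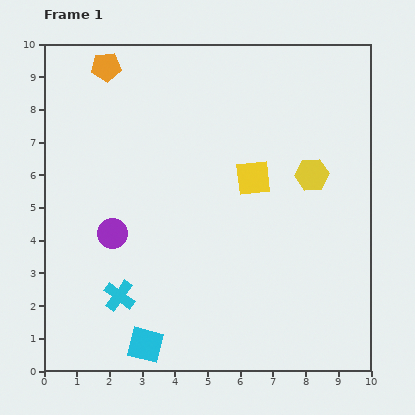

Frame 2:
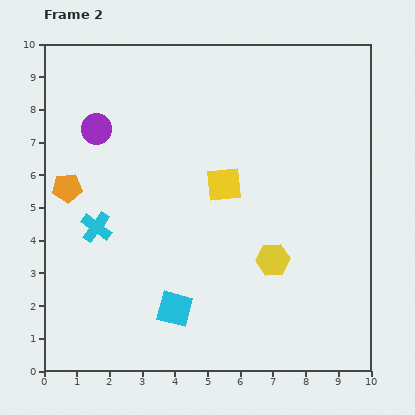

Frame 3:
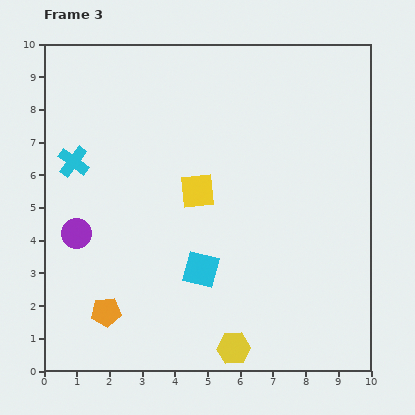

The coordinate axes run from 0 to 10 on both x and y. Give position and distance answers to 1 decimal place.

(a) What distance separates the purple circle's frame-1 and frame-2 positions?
3.2

The purple circle moved from (2.1, 4.2) to (1.6, 7.4), a distance of √(0.5² + 3.2²) ≈ 3.2.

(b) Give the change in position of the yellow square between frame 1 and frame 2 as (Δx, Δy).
(-0.9, -0.2)

The yellow square was at (6.4, 5.9) in frame 1 and (5.5, 5.7) in frame 2.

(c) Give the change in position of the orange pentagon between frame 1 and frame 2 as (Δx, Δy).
(-1.2, -3.7)

The orange pentagon was at (1.9, 9.3) in frame 1 and (0.7, 5.6) in frame 2.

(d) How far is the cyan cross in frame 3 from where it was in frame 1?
4.3

The cyan cross moved from (2.3, 2.3) to (0.9, 6.4), a distance of √(1.4² + 4.1²) ≈ 4.3.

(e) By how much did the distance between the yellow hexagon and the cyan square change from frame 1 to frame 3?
-4.7

Distance in frame 1: 7.3. Distance in frame 3: 2.6.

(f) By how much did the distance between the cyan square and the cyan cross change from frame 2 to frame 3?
+1.6

Distance in frame 2: 3.5. Distance in frame 3: 5.1.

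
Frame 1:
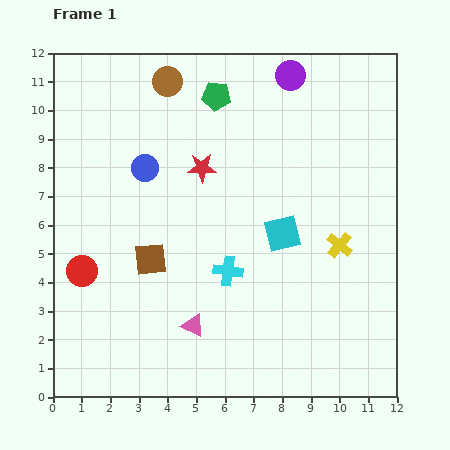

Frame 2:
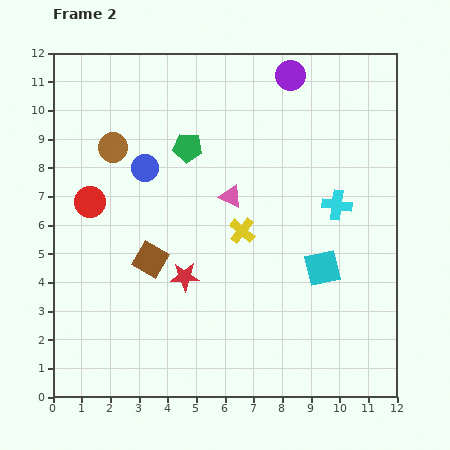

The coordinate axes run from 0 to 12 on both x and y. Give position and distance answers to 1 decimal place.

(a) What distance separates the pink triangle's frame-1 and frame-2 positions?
4.7

The pink triangle moved from (4.9, 2.5) to (6.2, 7.0), a distance of √(1.3² + 4.5²) ≈ 4.7.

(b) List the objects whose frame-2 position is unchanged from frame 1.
the blue circle, the brown square, the purple circle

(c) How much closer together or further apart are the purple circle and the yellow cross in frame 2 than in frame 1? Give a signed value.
-0.4

Distance in frame 1: 6.1. Distance in frame 2: 5.7.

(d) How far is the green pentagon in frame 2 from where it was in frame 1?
2.1

The green pentagon moved from (5.7, 10.5) to (4.7, 8.7), a distance of √(1.0² + 1.8²) ≈ 2.1.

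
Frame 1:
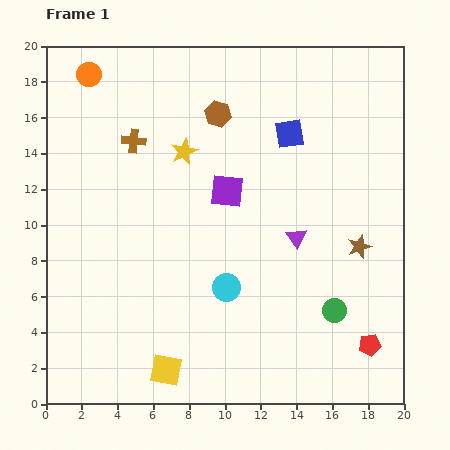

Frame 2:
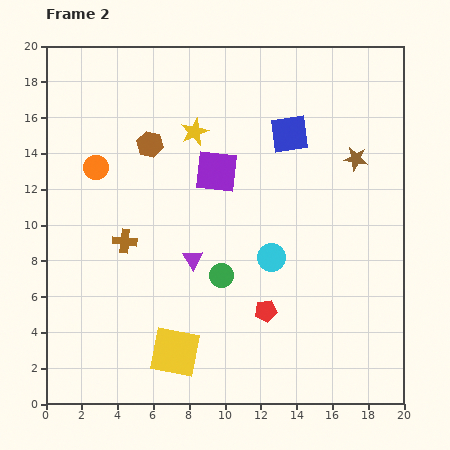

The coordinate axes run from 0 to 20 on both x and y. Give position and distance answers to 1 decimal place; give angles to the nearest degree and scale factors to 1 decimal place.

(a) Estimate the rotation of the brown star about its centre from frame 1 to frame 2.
28° clockwise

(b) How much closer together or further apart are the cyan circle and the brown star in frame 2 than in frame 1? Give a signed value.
-0.5

Distance in frame 1: 7.7. Distance in frame 2: 7.2.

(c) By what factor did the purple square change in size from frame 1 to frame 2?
1.3×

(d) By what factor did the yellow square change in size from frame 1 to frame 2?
1.6×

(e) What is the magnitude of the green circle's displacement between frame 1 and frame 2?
6.6

The green circle moved from (16.1, 5.2) to (9.8, 7.2), a distance of √(6.3² + 2.0²) ≈ 6.6.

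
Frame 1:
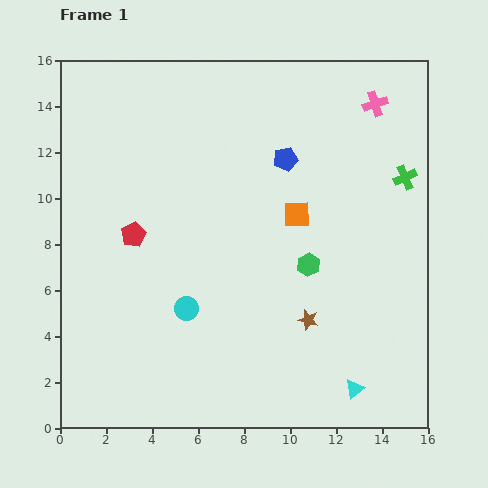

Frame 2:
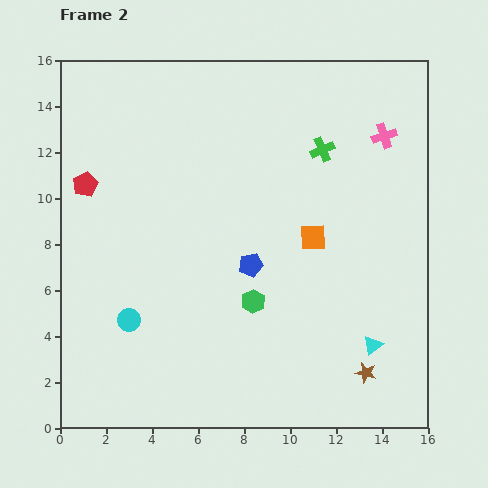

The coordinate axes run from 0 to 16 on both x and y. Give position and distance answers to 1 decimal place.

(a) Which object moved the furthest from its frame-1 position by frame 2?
the blue pentagon

(moved 4.8; next 3.8)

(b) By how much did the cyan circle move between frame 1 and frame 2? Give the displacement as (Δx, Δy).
(-2.5, -0.5)

The cyan circle was at (5.5, 5.2) in frame 1 and (3.0, 4.7) in frame 2.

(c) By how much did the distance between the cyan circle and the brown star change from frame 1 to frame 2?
+5.3

Distance in frame 1: 5.3. Distance in frame 2: 10.6.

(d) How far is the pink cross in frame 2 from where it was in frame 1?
1.5

The pink cross moved from (13.7, 14.1) to (14.1, 12.7), a distance of √(0.4² + 1.4²) ≈ 1.5.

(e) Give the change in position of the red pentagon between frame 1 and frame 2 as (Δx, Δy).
(-2.1, 2.2)

The red pentagon was at (3.2, 8.4) in frame 1 and (1.1, 10.6) in frame 2.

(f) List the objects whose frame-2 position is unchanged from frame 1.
none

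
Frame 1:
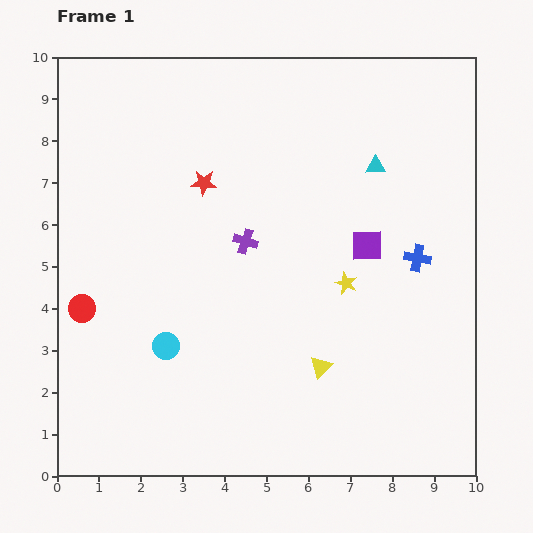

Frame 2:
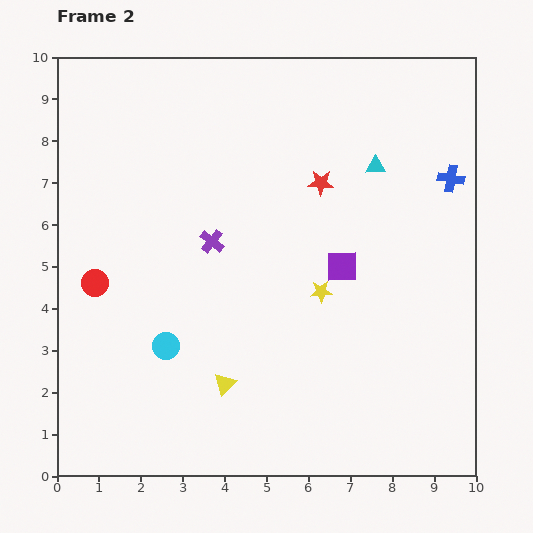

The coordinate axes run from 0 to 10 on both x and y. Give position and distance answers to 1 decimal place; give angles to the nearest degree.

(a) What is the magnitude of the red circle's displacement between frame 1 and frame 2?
0.7

The red circle moved from (0.6, 4.0) to (0.9, 4.6), a distance of √(0.3² + 0.6²) ≈ 0.7.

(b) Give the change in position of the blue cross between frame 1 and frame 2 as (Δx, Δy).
(0.8, 1.9)

The blue cross was at (8.6, 5.2) in frame 1 and (9.4, 7.1) in frame 2.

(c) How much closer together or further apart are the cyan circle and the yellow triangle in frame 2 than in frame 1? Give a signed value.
-2.0

Distance in frame 1: 3.7. Distance in frame 2: 1.7.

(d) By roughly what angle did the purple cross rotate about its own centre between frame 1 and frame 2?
20° clockwise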